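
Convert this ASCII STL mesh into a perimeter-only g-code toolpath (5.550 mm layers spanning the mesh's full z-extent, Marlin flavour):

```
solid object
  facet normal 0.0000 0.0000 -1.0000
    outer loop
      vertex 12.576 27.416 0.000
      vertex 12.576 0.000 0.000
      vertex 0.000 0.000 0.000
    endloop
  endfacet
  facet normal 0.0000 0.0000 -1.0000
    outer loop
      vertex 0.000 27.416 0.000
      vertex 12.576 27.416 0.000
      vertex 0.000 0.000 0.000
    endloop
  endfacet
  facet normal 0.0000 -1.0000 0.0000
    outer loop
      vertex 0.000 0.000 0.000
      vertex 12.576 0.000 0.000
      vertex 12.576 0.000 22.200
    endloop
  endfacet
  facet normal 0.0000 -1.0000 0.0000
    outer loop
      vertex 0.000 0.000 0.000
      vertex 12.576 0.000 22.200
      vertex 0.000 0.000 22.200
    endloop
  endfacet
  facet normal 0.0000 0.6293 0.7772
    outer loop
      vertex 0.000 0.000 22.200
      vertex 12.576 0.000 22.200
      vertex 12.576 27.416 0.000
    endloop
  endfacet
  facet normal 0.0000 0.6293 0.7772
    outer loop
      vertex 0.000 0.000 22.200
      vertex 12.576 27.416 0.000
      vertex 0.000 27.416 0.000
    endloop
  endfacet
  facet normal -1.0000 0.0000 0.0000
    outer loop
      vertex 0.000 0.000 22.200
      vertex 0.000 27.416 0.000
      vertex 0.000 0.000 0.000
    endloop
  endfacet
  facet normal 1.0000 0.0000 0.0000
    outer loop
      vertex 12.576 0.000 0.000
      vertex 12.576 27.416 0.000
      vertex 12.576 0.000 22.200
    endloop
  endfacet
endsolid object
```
; perimeter-only toolpath
G21 ; units = mm
G90 ; absolute positioning
G28 ; home
; layer 1
G0 Z5.550
G0 X0.000 Y0.000
G1 X12.576 Y0.000
G1 X12.576 Y20.562
G1 X0.000 Y20.562
G1 X0.000 Y0.000
; layer 2
G0 Z11.100
G0 X0.000 Y0.000
G1 X12.576 Y0.000
G1 X12.576 Y13.708
G1 X0.000 Y13.708
G1 X0.000 Y0.000
; layer 3
G0 Z16.650
G0 X0.000 Y0.000
G1 X12.576 Y0.000
G1 X12.576 Y6.854
G1 X0.000 Y6.854
G1 X0.000 Y0.000
M2 ; end

The solid is a wedge (ramp): 12.6 × 27.4 mm base, rising to 22.2 mm along the y=0 edge and sloping linearly to z=0 at y=27.4. Slicing at Δz = 5.550 mm — 4 equal slices spanning the solid's height, so layer i sits at z = i·h/4 — gives 3 non-empty perimeters. Each is a 4-segment closed polygon; G0 lifts to the layer z and rapids to the start vertex, then G1 traces the edges. The cross-section shrinks linearly with z (the slice at the apex is degenerate and omitted).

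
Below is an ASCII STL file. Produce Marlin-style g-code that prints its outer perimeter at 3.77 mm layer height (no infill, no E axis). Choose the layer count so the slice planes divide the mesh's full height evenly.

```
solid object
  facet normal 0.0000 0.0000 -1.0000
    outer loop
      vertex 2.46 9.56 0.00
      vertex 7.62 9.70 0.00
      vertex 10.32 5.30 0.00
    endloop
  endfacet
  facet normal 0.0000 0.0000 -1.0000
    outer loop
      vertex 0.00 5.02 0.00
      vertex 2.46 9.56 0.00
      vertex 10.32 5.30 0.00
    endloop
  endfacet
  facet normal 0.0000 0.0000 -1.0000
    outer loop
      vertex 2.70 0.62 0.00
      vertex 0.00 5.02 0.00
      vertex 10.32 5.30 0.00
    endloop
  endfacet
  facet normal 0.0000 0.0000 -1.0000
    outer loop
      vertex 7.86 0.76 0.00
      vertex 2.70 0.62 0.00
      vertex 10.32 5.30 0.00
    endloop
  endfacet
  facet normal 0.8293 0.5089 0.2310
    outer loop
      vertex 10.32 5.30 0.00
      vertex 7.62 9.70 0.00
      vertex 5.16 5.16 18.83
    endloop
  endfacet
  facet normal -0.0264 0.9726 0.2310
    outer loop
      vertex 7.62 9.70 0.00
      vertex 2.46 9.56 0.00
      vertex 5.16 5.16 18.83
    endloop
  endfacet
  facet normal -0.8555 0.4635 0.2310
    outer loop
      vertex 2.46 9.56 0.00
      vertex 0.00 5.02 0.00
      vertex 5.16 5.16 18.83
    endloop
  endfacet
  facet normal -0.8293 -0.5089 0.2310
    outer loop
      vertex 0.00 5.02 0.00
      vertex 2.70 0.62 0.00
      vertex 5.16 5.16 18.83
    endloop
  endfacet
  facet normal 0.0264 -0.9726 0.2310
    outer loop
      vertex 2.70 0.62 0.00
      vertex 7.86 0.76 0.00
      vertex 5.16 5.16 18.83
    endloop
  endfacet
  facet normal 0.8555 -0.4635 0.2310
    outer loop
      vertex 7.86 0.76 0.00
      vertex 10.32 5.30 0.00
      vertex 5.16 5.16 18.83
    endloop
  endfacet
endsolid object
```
; perimeter-only toolpath
G21 ; units = mm
G90 ; absolute positioning
G28 ; home
; layer 1
G0 Z3.77
G0 X9.29 Y5.27
G1 X7.13 Y8.79
G1 X3.00 Y8.68
G1 X1.03 Y5.05
G1 X3.19 Y1.53
G1 X7.32 Y1.64
G1 X9.29 Y5.27
; layer 2
G0 Z7.53
G0 X8.26 Y5.24
G1 X6.64 Y7.88
G1 X3.54 Y7.80
G1 X2.06 Y5.08
G1 X3.68 Y2.44
G1 X6.78 Y2.52
G1 X8.26 Y5.24
; layer 3
G0 Z11.30
G0 X7.22 Y5.22
G1 X6.14 Y6.98
G1 X4.08 Y6.92
G1 X3.10 Y5.10
G1 X4.18 Y3.34
G1 X6.24 Y3.40
G1 X7.22 Y5.22
; layer 4
G0 Z15.06
G0 X6.19 Y5.19
G1 X5.65 Y6.07
G1 X4.62 Y6.04
G1 X4.13 Y5.13
G1 X4.67 Y4.25
G1 X5.70 Y4.28
G1 X6.19 Y5.19
M2 ; end

The solid is a regular 6-sided pyramid, base circumscribed radius ≈ 5.16 mm, apex at z ≈ 18.8 mm. Slicing at Δz = 3.77 mm — 5 equal slices spanning the solid's height, so layer i sits at z = i·h/5 — gives 4 non-empty perimeters. Each is a 6-segment closed polygon; G0 lifts to the layer z and rapids to the start vertex, then G1 traces the edges. The cross-section shrinks linearly with z (the slice at the apex is degenerate and omitted).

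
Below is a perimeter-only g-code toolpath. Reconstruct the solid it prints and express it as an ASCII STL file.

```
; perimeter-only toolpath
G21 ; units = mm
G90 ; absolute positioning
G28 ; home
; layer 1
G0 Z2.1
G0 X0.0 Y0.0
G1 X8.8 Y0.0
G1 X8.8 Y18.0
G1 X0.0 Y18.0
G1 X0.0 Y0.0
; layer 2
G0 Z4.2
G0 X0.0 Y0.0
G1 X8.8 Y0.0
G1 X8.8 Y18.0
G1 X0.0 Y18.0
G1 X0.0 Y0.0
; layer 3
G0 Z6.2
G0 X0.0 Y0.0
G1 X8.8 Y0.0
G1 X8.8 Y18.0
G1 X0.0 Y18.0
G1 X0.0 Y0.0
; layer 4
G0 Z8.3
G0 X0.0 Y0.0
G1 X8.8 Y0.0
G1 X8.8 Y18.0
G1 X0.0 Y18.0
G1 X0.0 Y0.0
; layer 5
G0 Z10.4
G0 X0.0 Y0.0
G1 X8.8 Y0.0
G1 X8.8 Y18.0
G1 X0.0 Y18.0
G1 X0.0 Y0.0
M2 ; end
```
solid part
  facet normal 0.0000 0.0000 -1.0000
    outer loop
      vertex 8.8 18.0 0.0
      vertex 8.8 0.0 0.0
      vertex 0.0 0.0 0.0
    endloop
  endfacet
  facet normal 0.0000 0.0000 -1.0000
    outer loop
      vertex 0.0 18.0 0.0
      vertex 8.8 18.0 0.0
      vertex 0.0 0.0 0.0
    endloop
  endfacet
  facet normal 0.0000 0.0000 1.0000
    outer loop
      vertex 0.0 0.0 10.4
      vertex 8.8 0.0 10.4
      vertex 8.8 18.0 10.4
    endloop
  endfacet
  facet normal 0.0000 0.0000 1.0000
    outer loop
      vertex 0.0 0.0 10.4
      vertex 8.8 18.0 10.4
      vertex 0.0 18.0 10.4
    endloop
  endfacet
  facet normal 0.0000 -1.0000 0.0000
    outer loop
      vertex 0.0 0.0 0.0
      vertex 8.8 0.0 0.0
      vertex 8.8 0.0 10.4
    endloop
  endfacet
  facet normal 0.0000 -1.0000 0.0000
    outer loop
      vertex 0.0 0.0 0.0
      vertex 8.8 0.0 10.4
      vertex 0.0 0.0 10.4
    endloop
  endfacet
  facet normal 0.0000 1.0000 0.0000
    outer loop
      vertex 8.8 18.0 10.4
      vertex 8.8 18.0 0.0
      vertex 0.0 18.0 0.0
    endloop
  endfacet
  facet normal 0.0000 1.0000 0.0000
    outer loop
      vertex 0.0 18.0 10.4
      vertex 8.8 18.0 10.4
      vertex 0.0 18.0 0.0
    endloop
  endfacet
  facet normal -1.0000 0.0000 0.0000
    outer loop
      vertex 0.0 18.0 10.4
      vertex 0.0 18.0 0.0
      vertex 0.0 0.0 0.0
    endloop
  endfacet
  facet normal -1.0000 0.0000 0.0000
    outer loop
      vertex 0.0 0.0 10.4
      vertex 0.0 18.0 10.4
      vertex 0.0 0.0 0.0
    endloop
  endfacet
  facet normal 1.0000 0.0000 0.0000
    outer loop
      vertex 8.8 0.0 0.0
      vertex 8.8 18.0 0.0
      vertex 8.8 18.0 10.4
    endloop
  endfacet
  facet normal 1.0000 0.0000 0.0000
    outer loop
      vertex 8.8 0.0 0.0
      vertex 8.8 18.0 10.4
      vertex 8.8 0.0 10.4
    endloop
  endfacet
endsolid part

The G0 Z moves step by Δz≈2.1 mm. Every layer's G1 loop is the same polygon, so the solid is a straight extrusion of it from z=0 to z≈10.4. Closing with flat bottom and top caps and triangulating gives 12 facets — a rectangular box, roughly 8.8 × 18 mm footprint and 10.4 mm tall.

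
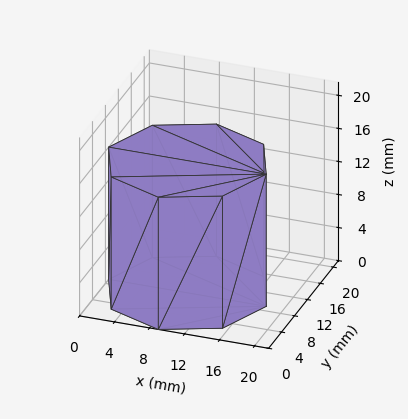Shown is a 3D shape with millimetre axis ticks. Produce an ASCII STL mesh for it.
Reading the render: the shape is a regular 8-sided prism (a cylinder approximated with 8 flat sides), circumscribed radius ≈ 9 mm, height ≈ 16 mm (dimensions read to the nearest mm from the axis ticks). For the STL, each face is triangulated and given an outward normal.

solid part
  facet normal 0.0000 0.0000 -1.0000
    outer loop
      vertex 9.00 18.00 0.00
      vertex 15.36 15.36 0.00
      vertex 18.00 9.00 0.00
    endloop
  endfacet
  facet normal 0.0000 0.0000 -1.0000
    outer loop
      vertex 2.64 15.36 0.00
      vertex 9.00 18.00 0.00
      vertex 18.00 9.00 0.00
    endloop
  endfacet
  facet normal 0.0000 0.0000 -1.0000
    outer loop
      vertex 0.00 9.00 0.00
      vertex 2.64 15.36 0.00
      vertex 18.00 9.00 0.00
    endloop
  endfacet
  facet normal 0.0000 0.0000 -1.0000
    outer loop
      vertex 2.64 2.64 0.00
      vertex 0.00 9.00 0.00
      vertex 18.00 9.00 0.00
    endloop
  endfacet
  facet normal 0.0000 0.0000 -1.0000
    outer loop
      vertex 9.00 0.00 0.00
      vertex 2.64 2.64 0.00
      vertex 18.00 9.00 0.00
    endloop
  endfacet
  facet normal 0.0000 0.0000 -1.0000
    outer loop
      vertex 15.36 2.64 0.00
      vertex 9.00 0.00 0.00
      vertex 18.00 9.00 0.00
    endloop
  endfacet
  facet normal 0.0000 0.0000 1.0000
    outer loop
      vertex 18.00 9.00 16.00
      vertex 15.36 15.36 16.00
      vertex 9.00 18.00 16.00
    endloop
  endfacet
  facet normal 0.0000 0.0000 1.0000
    outer loop
      vertex 18.00 9.00 16.00
      vertex 9.00 18.00 16.00
      vertex 2.64 15.36 16.00
    endloop
  endfacet
  facet normal 0.0000 0.0000 1.0000
    outer loop
      vertex 18.00 9.00 16.00
      vertex 2.64 15.36 16.00
      vertex 0.00 9.00 16.00
    endloop
  endfacet
  facet normal 0.0000 0.0000 1.0000
    outer loop
      vertex 18.00 9.00 16.00
      vertex 0.00 9.00 16.00
      vertex 2.64 2.64 16.00
    endloop
  endfacet
  facet normal 0.0000 0.0000 1.0000
    outer loop
      vertex 18.00 9.00 16.00
      vertex 2.64 2.64 16.00
      vertex 9.00 0.00 16.00
    endloop
  endfacet
  facet normal 0.0000 0.0000 1.0000
    outer loop
      vertex 18.00 9.00 16.00
      vertex 9.00 0.00 16.00
      vertex 15.36 2.64 16.00
    endloop
  endfacet
  facet normal 0.9236 0.3834 0.0000
    outer loop
      vertex 18.00 9.00 0.00
      vertex 15.36 15.36 0.00
      vertex 15.36 15.36 16.00
    endloop
  endfacet
  facet normal 0.9236 0.3834 0.0000
    outer loop
      vertex 18.00 9.00 0.00
      vertex 15.36 15.36 16.00
      vertex 18.00 9.00 16.00
    endloop
  endfacet
  facet normal 0.3834 0.9236 0.0000
    outer loop
      vertex 15.36 15.36 0.00
      vertex 9.00 18.00 0.00
      vertex 9.00 18.00 16.00
    endloop
  endfacet
  facet normal 0.3834 0.9236 0.0000
    outer loop
      vertex 15.36 15.36 0.00
      vertex 9.00 18.00 16.00
      vertex 15.36 15.36 16.00
    endloop
  endfacet
  facet normal -0.3834 0.9236 0.0000
    outer loop
      vertex 9.00 18.00 0.00
      vertex 2.64 15.36 0.00
      vertex 2.64 15.36 16.00
    endloop
  endfacet
  facet normal -0.3834 0.9236 0.0000
    outer loop
      vertex 9.00 18.00 0.00
      vertex 2.64 15.36 16.00
      vertex 9.00 18.00 16.00
    endloop
  endfacet
  facet normal -0.9236 0.3834 0.0000
    outer loop
      vertex 2.64 15.36 0.00
      vertex 0.00 9.00 0.00
      vertex 0.00 9.00 16.00
    endloop
  endfacet
  facet normal -0.9236 0.3834 0.0000
    outer loop
      vertex 2.64 15.36 0.00
      vertex 0.00 9.00 16.00
      vertex 2.64 15.36 16.00
    endloop
  endfacet
  facet normal -0.9236 -0.3834 0.0000
    outer loop
      vertex 0.00 9.00 0.00
      vertex 2.64 2.64 0.00
      vertex 2.64 2.64 16.00
    endloop
  endfacet
  facet normal -0.9236 -0.3834 0.0000
    outer loop
      vertex 0.00 9.00 0.00
      vertex 2.64 2.64 16.00
      vertex 0.00 9.00 16.00
    endloop
  endfacet
  facet normal -0.3834 -0.9236 0.0000
    outer loop
      vertex 2.64 2.64 0.00
      vertex 9.00 0.00 0.00
      vertex 9.00 0.00 16.00
    endloop
  endfacet
  facet normal -0.3834 -0.9236 0.0000
    outer loop
      vertex 2.64 2.64 0.00
      vertex 9.00 0.00 16.00
      vertex 2.64 2.64 16.00
    endloop
  endfacet
  facet normal 0.3834 -0.9236 0.0000
    outer loop
      vertex 9.00 0.00 0.00
      vertex 15.36 2.64 0.00
      vertex 15.36 2.64 16.00
    endloop
  endfacet
  facet normal 0.3834 -0.9236 0.0000
    outer loop
      vertex 9.00 0.00 0.00
      vertex 15.36 2.64 16.00
      vertex 9.00 0.00 16.00
    endloop
  endfacet
  facet normal 0.9236 -0.3834 0.0000
    outer loop
      vertex 15.36 2.64 0.00
      vertex 18.00 9.00 0.00
      vertex 18.00 9.00 16.00
    endloop
  endfacet
  facet normal 0.9236 -0.3834 0.0000
    outer loop
      vertex 15.36 2.64 0.00
      vertex 18.00 9.00 16.00
      vertex 15.36 2.64 16.00
    endloop
  endfacet
endsolid part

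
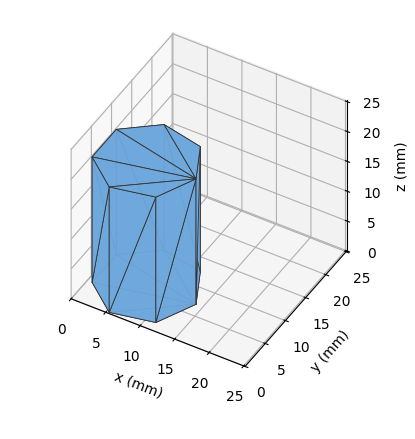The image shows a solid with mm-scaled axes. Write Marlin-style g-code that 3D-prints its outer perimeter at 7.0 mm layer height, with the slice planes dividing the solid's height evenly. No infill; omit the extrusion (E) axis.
Reading the render: the shape is a regular 7-sided prism (a cylinder approximated with 7 flat sides), circumscribed radius ≈ 7 mm, height ≈ 21 mm (dimensions read to the nearest mm from the axis ticks). For the g-code, the solid's height is divided into equal slices at the stated Δz and each level perimeter traced with G1 moves after a G0 lift.

; perimeter-only toolpath
G21 ; units = mm
G90 ; absolute positioning
G28 ; home
; layer 1
G0 Z7.0
G0 X14.0 Y7.0
G1 X11.4 Y12.5
G1 X5.4 Y13.8
G1 X0.7 Y10.0
G1 X0.7 Y4.0
G1 X5.4 Y0.2
G1 X11.4 Y1.5
G1 X14.0 Y7.0
; layer 2
G0 Z14.0
G0 X14.0 Y7.0
G1 X11.4 Y12.5
G1 X5.4 Y13.8
G1 X0.7 Y10.0
G1 X0.7 Y4.0
G1 X5.4 Y0.2
G1 X11.4 Y1.5
G1 X14.0 Y7.0
; layer 3
G0 Z21.0
G0 X14.0 Y7.0
G1 X11.4 Y12.5
G1 X5.4 Y13.8
G1 X0.7 Y10.0
G1 X0.7 Y4.0
G1 X5.4 Y0.2
G1 X11.4 Y1.5
G1 X14.0 Y7.0
M2 ; end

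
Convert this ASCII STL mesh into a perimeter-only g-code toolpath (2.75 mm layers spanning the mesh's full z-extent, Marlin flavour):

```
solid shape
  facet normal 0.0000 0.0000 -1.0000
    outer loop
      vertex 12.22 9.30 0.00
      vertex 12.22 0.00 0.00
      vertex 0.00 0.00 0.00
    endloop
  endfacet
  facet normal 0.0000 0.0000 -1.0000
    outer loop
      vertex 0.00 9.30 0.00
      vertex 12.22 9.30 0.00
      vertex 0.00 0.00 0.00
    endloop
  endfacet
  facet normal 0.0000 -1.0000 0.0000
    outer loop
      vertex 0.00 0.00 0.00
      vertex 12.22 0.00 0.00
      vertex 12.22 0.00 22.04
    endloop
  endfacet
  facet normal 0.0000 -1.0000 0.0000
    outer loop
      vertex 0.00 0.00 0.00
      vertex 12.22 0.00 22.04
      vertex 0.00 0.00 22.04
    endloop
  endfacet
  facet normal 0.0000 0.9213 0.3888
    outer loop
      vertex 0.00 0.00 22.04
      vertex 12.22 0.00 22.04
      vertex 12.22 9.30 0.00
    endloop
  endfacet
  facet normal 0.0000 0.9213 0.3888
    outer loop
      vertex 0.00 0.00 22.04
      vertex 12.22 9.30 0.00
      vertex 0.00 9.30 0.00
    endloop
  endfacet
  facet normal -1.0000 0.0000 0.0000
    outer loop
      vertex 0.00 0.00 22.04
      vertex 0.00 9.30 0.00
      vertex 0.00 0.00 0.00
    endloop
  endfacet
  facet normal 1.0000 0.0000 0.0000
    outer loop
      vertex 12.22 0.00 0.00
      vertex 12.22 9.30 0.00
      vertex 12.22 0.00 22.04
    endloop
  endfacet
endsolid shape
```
; perimeter-only toolpath
G21 ; units = mm
G90 ; absolute positioning
G28 ; home
; layer 1
G0 Z2.75
G0 X0.00 Y0.00
G1 X12.22 Y0.00
G1 X12.22 Y8.14
G1 X0.00 Y8.14
G1 X0.00 Y0.00
; layer 2
G0 Z5.51
G0 X0.00 Y0.00
G1 X12.22 Y0.00
G1 X12.22 Y6.98
G1 X0.00 Y6.98
G1 X0.00 Y0.00
; layer 3
G0 Z8.27
G0 X0.00 Y0.00
G1 X12.22 Y0.00
G1 X12.22 Y5.81
G1 X0.00 Y5.81
G1 X0.00 Y0.00
; layer 4
G0 Z11.02
G0 X0.00 Y0.00
G1 X12.22 Y0.00
G1 X12.22 Y4.65
G1 X0.00 Y4.65
G1 X0.00 Y0.00
; layer 5
G0 Z13.77
G0 X0.00 Y0.00
G1 X12.22 Y0.00
G1 X12.22 Y3.49
G1 X0.00 Y3.49
G1 X0.00 Y0.00
; layer 6
G0 Z16.53
G0 X0.00 Y0.00
G1 X12.22 Y0.00
G1 X12.22 Y2.32
G1 X0.00 Y2.32
G1 X0.00 Y0.00
; layer 7
G0 Z19.29
G0 X0.00 Y0.00
G1 X12.22 Y0.00
G1 X12.22 Y1.16
G1 X0.00 Y1.16
G1 X0.00 Y0.00
M2 ; end

The solid is a wedge (ramp): 12.2 × 9.3 mm base, rising to 22 mm along the y=0 edge and sloping linearly to z=0 at y=9.3. Slicing at Δz = 2.75 mm — 8 equal slices spanning the solid's height, so layer i sits at z = i·h/8 — gives 7 non-empty perimeters. Each is a 4-segment closed polygon; G0 lifts to the layer z and rapids to the start vertex, then G1 traces the edges. The cross-section shrinks linearly with z (the slice at the apex is degenerate and omitted).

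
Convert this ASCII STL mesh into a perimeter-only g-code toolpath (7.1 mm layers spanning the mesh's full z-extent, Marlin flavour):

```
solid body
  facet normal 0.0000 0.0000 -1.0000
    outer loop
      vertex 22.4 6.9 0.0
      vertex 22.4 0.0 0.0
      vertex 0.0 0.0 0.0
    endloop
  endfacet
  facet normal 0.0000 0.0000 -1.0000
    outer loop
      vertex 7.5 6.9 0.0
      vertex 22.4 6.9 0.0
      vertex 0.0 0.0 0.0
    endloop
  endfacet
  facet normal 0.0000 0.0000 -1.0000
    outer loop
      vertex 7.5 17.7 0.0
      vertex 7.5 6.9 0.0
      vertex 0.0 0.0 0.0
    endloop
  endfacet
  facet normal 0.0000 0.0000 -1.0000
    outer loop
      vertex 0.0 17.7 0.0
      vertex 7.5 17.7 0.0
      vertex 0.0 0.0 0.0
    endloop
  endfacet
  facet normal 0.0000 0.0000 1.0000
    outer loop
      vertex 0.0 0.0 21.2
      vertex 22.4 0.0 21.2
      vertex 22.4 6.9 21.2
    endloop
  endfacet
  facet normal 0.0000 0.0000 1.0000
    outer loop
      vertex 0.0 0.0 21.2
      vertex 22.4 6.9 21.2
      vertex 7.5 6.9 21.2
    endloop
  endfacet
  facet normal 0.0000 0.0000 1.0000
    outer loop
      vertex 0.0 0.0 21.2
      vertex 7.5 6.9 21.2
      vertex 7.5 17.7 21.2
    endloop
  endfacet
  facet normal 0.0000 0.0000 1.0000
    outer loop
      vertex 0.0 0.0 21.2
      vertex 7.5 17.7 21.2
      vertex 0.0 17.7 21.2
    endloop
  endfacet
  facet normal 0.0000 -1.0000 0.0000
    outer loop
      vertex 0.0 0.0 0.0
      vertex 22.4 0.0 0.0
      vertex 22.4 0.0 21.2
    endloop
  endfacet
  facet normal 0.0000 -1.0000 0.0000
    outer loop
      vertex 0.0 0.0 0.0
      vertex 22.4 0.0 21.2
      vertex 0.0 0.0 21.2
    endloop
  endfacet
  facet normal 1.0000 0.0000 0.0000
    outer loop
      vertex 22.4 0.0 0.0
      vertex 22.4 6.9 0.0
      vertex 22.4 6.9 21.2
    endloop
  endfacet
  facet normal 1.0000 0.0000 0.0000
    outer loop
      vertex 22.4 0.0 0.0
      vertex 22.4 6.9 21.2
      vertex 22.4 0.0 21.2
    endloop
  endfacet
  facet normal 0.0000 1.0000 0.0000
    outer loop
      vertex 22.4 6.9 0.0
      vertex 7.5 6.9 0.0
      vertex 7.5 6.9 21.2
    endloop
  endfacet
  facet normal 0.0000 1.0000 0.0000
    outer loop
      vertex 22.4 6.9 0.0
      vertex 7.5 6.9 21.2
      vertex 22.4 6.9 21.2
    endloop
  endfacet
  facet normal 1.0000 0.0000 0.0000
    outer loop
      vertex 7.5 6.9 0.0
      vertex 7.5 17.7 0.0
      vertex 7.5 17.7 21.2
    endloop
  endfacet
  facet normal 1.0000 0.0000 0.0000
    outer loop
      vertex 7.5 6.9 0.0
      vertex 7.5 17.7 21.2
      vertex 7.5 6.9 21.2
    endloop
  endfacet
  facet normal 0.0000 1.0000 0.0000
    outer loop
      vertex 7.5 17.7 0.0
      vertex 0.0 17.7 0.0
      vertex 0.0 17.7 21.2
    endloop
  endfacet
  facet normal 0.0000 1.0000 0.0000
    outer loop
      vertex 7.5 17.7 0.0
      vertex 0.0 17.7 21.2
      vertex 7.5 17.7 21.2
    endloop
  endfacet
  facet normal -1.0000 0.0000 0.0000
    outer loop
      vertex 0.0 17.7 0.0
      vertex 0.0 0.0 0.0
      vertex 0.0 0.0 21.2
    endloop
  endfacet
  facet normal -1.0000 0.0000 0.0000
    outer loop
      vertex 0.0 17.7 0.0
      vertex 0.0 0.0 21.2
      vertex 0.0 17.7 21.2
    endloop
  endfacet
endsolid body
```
; perimeter-only toolpath
G21 ; units = mm
G90 ; absolute positioning
G28 ; home
; layer 1
G0 Z7.1
G0 X0.0 Y0.0
G1 X22.4 Y0.0
G1 X22.4 Y6.9
G1 X7.5 Y6.9
G1 X7.5 Y17.7
G1 X0.0 Y17.7
G1 X0.0 Y0.0
; layer 2
G0 Z14.1
G0 X0.0 Y0.0
G1 X22.4 Y0.0
G1 X22.4 Y6.9
G1 X7.5 Y6.9
G1 X7.5 Y17.7
G1 X0.0 Y17.7
G1 X0.0 Y0.0
; layer 3
G0 Z21.2
G0 X0.0 Y0.0
G1 X22.4 Y0.0
G1 X22.4 Y6.9
G1 X7.5 Y6.9
G1 X7.5 Y17.7
G1 X0.0 Y17.7
G1 X0.0 Y0.0
M2 ; end

The solid is an L-shaped prism: outer 22.4 × 17.7 mm, arm thicknesses ≈ 6.9 mm (horizontal) and 7.5 mm (vertical), extruded 21.2 mm in z. Slicing at Δz = 7.1 mm — 3 equal slices spanning the solid's height, so layer i sits at z = i·h/3 — gives 3 non-empty perimeters. Each is a 6-segment closed polygon; G0 lifts to the layer z and rapids to the start vertex, then G1 traces the edges.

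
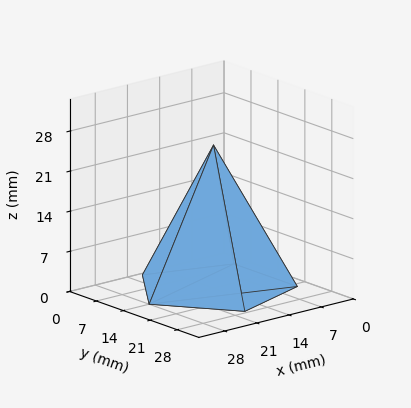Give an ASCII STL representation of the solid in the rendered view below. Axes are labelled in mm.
Reading the render: the shape is a regular 5-sided pyramid, base circumscribed radius ≈ 14 mm, apex at z ≈ 25 mm (dimensions read to the nearest mm from the axis ticks). For the STL, each face is triangulated and given an outward normal.

solid part
  facet normal 0.0000 0.0000 -1.0000
    outer loop
      vertex 2.67 22.23 0.00
      vertex 18.33 27.31 0.00
      vertex 28.00 14.00 0.00
    endloop
  endfacet
  facet normal 0.0000 0.0000 -1.0000
    outer loop
      vertex 2.67 5.77 0.00
      vertex 2.67 22.23 0.00
      vertex 28.00 14.00 0.00
    endloop
  endfacet
  facet normal 0.0000 0.0000 -1.0000
    outer loop
      vertex 18.33 0.69 0.00
      vertex 2.67 5.77 0.00
      vertex 28.00 14.00 0.00
    endloop
  endfacet
  facet normal 0.7369 0.5354 0.4127
    outer loop
      vertex 28.00 14.00 0.00
      vertex 18.33 27.31 0.00
      vertex 14.00 14.00 25.00
    endloop
  endfacet
  facet normal -0.2811 0.8665 0.4126
    outer loop
      vertex 18.33 27.31 0.00
      vertex 2.67 22.23 0.00
      vertex 14.00 14.00 25.00
    endloop
  endfacet
  facet normal -0.9108 0.0000 0.4128
    outer loop
      vertex 2.67 22.23 0.00
      vertex 2.67 5.77 0.00
      vertex 14.00 14.00 25.00
    endloop
  endfacet
  facet normal -0.2811 -0.8665 0.4126
    outer loop
      vertex 2.67 5.77 0.00
      vertex 18.33 0.69 0.00
      vertex 14.00 14.00 25.00
    endloop
  endfacet
  facet normal 0.7369 -0.5354 0.4127
    outer loop
      vertex 18.33 0.69 0.00
      vertex 28.00 14.00 0.00
      vertex 14.00 14.00 25.00
    endloop
  endfacet
endsolid part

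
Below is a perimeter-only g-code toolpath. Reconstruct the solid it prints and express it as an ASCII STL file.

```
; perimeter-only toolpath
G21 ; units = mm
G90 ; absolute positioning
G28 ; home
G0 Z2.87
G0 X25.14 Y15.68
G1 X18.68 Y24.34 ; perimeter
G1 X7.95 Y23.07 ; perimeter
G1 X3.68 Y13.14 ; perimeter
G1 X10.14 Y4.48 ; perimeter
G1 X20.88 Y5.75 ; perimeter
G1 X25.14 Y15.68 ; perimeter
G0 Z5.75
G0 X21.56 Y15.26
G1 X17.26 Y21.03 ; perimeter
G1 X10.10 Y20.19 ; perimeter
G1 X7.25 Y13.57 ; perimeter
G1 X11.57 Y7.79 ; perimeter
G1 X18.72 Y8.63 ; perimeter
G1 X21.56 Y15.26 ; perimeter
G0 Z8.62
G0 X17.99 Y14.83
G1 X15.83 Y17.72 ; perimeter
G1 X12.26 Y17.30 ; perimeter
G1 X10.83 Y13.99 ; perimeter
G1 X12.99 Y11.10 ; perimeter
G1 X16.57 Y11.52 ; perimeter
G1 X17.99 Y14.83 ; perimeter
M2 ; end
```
solid part
  facet normal 0.0000 0.0000 -1.0000
    outer loop
      vertex 5.79 25.96 0.00
      vertex 20.10 27.65 0.00
      vertex 28.72 16.10 0.00
    endloop
  endfacet
  facet normal 0.0000 0.0000 -1.0000
    outer loop
      vertex 0.10 12.72 0.00
      vertex 5.79 25.96 0.00
      vertex 28.72 16.10 0.00
    endloop
  endfacet
  facet normal 0.0000 0.0000 -1.0000
    outer loop
      vertex 8.72 1.17 0.00
      vertex 0.10 12.72 0.00
      vertex 28.72 16.10 0.00
    endloop
  endfacet
  facet normal 0.0000 0.0000 -1.0000
    outer loop
      vertex 23.03 2.86 0.00
      vertex 8.72 1.17 0.00
      vertex 28.72 16.10 0.00
    endloop
  endfacet
  facet normal 0.5428 0.4051 0.7357
    outer loop
      vertex 28.72 16.10 0.00
      vertex 20.10 27.65 0.00
      vertex 14.41 14.41 11.49
    endloop
  endfacet
  facet normal -0.0794 0.6726 0.7357
    outer loop
      vertex 20.10 27.65 0.00
      vertex 5.79 25.96 0.00
      vertex 14.41 14.41 11.49
    endloop
  endfacet
  facet normal -0.6223 0.2674 0.7357
    outer loop
      vertex 5.79 25.96 0.00
      vertex 0.10 12.72 0.00
      vertex 14.41 14.41 11.49
    endloop
  endfacet
  facet normal -0.5428 -0.4051 0.7357
    outer loop
      vertex 0.10 12.72 0.00
      vertex 8.72 1.17 0.00
      vertex 14.41 14.41 11.49
    endloop
  endfacet
  facet normal 0.0794 -0.6726 0.7357
    outer loop
      vertex 8.72 1.17 0.00
      vertex 23.03 2.86 0.00
      vertex 14.41 14.41 11.49
    endloop
  endfacet
  facet normal 0.6223 -0.2674 0.7357
    outer loop
      vertex 23.03 2.86 0.00
      vertex 28.72 16.10 0.00
      vertex 14.41 14.41 11.49
    endloop
  endfacet
endsolid part

The G0 Z moves step by Δz≈2.87 mm. The G1 loops shrink linearly with z, so the solid tapers from its base footprint up to z≈11.5. Closing with a flat bottom cap and the tapered top and triangulating gives 10 facets — a regular 6-sided pyramid, base circumscribed radius ≈ 14.4 mm, apex at z ≈ 11.5 mm.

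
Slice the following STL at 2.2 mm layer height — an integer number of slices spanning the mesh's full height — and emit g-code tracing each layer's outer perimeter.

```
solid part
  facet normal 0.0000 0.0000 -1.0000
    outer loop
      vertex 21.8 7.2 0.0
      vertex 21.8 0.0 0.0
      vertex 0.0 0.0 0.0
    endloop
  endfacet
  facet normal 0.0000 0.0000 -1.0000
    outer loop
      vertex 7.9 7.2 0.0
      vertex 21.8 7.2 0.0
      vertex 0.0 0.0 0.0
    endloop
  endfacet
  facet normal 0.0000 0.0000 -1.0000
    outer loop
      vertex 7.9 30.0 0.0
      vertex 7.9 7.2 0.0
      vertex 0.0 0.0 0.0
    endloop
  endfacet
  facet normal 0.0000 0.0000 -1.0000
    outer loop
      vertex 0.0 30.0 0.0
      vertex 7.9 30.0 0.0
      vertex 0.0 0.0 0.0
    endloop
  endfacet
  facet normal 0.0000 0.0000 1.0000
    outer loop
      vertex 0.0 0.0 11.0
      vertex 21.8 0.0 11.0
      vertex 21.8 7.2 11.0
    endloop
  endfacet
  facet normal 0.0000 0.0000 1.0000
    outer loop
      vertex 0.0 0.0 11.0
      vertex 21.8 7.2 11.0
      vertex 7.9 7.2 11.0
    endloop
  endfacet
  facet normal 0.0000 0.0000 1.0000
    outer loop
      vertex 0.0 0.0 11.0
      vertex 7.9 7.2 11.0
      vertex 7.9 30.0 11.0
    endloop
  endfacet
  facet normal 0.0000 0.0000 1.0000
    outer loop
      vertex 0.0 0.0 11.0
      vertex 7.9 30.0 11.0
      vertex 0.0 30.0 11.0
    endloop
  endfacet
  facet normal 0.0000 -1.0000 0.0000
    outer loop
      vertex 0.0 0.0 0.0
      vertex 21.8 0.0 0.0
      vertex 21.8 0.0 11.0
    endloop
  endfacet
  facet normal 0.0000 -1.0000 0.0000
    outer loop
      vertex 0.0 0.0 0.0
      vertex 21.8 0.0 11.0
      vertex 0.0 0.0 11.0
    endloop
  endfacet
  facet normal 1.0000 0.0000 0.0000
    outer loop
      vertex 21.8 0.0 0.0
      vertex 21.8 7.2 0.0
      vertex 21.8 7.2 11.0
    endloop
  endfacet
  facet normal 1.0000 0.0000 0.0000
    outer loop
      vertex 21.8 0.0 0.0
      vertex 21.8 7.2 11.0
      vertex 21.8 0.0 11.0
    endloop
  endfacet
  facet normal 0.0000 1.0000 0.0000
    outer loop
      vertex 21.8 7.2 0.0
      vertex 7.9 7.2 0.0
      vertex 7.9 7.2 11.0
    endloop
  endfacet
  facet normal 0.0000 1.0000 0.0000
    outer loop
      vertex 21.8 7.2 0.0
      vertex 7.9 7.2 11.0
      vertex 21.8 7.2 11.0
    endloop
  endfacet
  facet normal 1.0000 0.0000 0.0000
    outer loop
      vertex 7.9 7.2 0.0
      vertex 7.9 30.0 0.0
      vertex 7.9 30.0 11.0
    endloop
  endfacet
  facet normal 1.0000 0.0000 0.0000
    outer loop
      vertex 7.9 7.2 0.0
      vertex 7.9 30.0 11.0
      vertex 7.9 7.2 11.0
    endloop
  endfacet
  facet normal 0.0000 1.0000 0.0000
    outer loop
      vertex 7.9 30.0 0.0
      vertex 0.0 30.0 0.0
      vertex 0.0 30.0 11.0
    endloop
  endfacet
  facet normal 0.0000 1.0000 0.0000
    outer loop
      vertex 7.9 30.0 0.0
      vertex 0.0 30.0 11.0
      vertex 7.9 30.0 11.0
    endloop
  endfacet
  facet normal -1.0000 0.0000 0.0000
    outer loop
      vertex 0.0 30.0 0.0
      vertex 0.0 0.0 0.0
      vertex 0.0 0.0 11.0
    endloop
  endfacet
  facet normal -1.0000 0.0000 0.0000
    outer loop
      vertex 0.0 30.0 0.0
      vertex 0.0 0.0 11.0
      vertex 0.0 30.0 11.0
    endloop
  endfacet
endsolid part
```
; perimeter-only toolpath
G21 ; units = mm
G90 ; absolute positioning
G28 ; home
; layer 1
G0 Z2.2
G0 X0.0 Y0.0
G1 X21.8 Y0.0
G1 X21.8 Y7.2
G1 X7.9 Y7.2
G1 X7.9 Y30.0
G1 X0.0 Y30.0
G1 X0.0 Y0.0
; layer 2
G0 Z4.4
G0 X0.0 Y0.0
G1 X21.8 Y0.0
G1 X21.8 Y7.2
G1 X7.9 Y7.2
G1 X7.9 Y30.0
G1 X0.0 Y30.0
G1 X0.0 Y0.0
; layer 3
G0 Z6.6
G0 X0.0 Y0.0
G1 X21.8 Y0.0
G1 X21.8 Y7.2
G1 X7.9 Y7.2
G1 X7.9 Y30.0
G1 X0.0 Y30.0
G1 X0.0 Y0.0
; layer 4
G0 Z8.8
G0 X0.0 Y0.0
G1 X21.8 Y0.0
G1 X21.8 Y7.2
G1 X7.9 Y7.2
G1 X7.9 Y30.0
G1 X0.0 Y30.0
G1 X0.0 Y0.0
; layer 5
G0 Z11.0
G0 X0.0 Y0.0
G1 X21.8 Y0.0
G1 X21.8 Y7.2
G1 X7.9 Y7.2
G1 X7.9 Y30.0
G1 X0.0 Y30.0
G1 X0.0 Y0.0
M2 ; end

The solid is an L-shaped prism: outer 21.8 × 30 mm, arm thicknesses ≈ 7.2 mm (horizontal) and 7.9 mm (vertical), extruded 11 mm in z. Slicing at Δz = 2.2 mm — 5 equal slices spanning the solid's height, so layer i sits at z = i·h/5 — gives 5 non-empty perimeters. Each is a 6-segment closed polygon; G0 lifts to the layer z and rapids to the start vertex, then G1 traces the edges.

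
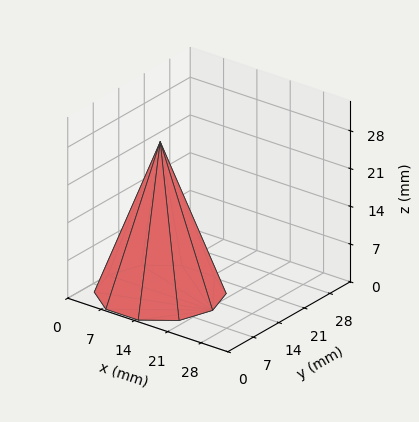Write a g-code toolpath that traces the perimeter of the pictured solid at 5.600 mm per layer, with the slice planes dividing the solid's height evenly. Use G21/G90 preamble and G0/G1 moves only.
Reading the render: the shape is a regular 10-sided pyramid, base circumscribed radius ≈ 11 mm, apex at z ≈ 28 mm (dimensions read to the nearest mm from the axis ticks). For the g-code, the solid's height is divided into equal slices at the stated Δz and each level perimeter traced with G1 moves after a G0 lift.

; perimeter-only toolpath
G21 ; units = mm
G90 ; absolute positioning
G28 ; home
; layer 1
G0 Z5.600
G0 X19.800 Y11.000
G1 X18.119 Y16.173
G1 X13.719 Y19.370
G1 X8.281 Y19.370
G1 X3.881 Y16.173
G1 X2.200 Y11.000
G1 X3.881 Y5.827
G1 X8.281 Y2.630
G1 X13.719 Y2.630
G1 X18.119 Y5.827
G1 X19.800 Y11.000
; layer 2
G0 Z11.200
G0 X17.600 Y11.000
G1 X16.339 Y14.880
G1 X13.039 Y17.277
G1 X8.961 Y17.277
G1 X5.661 Y14.880
G1 X4.400 Y11.000
G1 X5.661 Y7.120
G1 X8.961 Y4.723
G1 X13.039 Y4.723
G1 X16.339 Y7.120
G1 X17.600 Y11.000
; layer 3
G0 Z16.800
G0 X15.400 Y11.000
G1 X14.560 Y13.586
G1 X12.360 Y15.185
G1 X9.640 Y15.185
G1 X7.440 Y13.586
G1 X6.600 Y11.000
G1 X7.440 Y8.414
G1 X9.640 Y6.815
G1 X12.360 Y6.815
G1 X14.560 Y8.414
G1 X15.400 Y11.000
; layer 4
G0 Z22.400
G0 X13.200 Y11.000
G1 X12.780 Y12.293
G1 X11.680 Y13.092
G1 X10.320 Y13.092
G1 X9.220 Y12.293
G1 X8.800 Y11.000
G1 X9.220 Y9.707
G1 X10.320 Y8.908
G1 X11.680 Y8.908
G1 X12.780 Y9.707
G1 X13.200 Y11.000
M2 ; end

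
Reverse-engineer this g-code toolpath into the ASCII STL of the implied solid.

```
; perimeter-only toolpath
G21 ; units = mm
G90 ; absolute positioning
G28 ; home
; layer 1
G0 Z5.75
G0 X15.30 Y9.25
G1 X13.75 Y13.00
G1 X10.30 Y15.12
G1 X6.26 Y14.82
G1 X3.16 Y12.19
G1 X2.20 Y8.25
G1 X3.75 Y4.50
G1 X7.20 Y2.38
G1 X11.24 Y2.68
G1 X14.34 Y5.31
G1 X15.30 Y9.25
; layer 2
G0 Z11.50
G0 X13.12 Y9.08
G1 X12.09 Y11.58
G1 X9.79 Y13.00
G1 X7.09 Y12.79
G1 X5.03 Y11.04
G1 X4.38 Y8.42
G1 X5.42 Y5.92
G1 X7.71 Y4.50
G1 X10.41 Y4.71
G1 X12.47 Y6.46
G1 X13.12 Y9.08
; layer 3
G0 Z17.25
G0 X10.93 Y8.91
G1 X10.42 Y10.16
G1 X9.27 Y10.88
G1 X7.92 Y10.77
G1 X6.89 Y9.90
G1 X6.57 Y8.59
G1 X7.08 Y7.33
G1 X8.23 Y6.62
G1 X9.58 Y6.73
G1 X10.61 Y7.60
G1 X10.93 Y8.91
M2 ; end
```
solid part
  facet normal 0.0000 0.0000 -1.0000
    outer loop
      vertex 10.82 17.25 0.00
      vertex 15.42 14.41 0.00
      vertex 17.48 9.41 0.00
    endloop
  endfacet
  facet normal 0.0000 0.0000 -1.0000
    outer loop
      vertex 5.43 16.84 0.00
      vertex 10.82 17.25 0.00
      vertex 17.48 9.41 0.00
    endloop
  endfacet
  facet normal 0.0000 0.0000 -1.0000
    outer loop
      vertex 1.30 13.34 0.00
      vertex 5.43 16.84 0.00
      vertex 17.48 9.41 0.00
    endloop
  endfacet
  facet normal 0.0000 0.0000 -1.0000
    outer loop
      vertex 0.02 8.09 0.00
      vertex 1.30 13.34 0.00
      vertex 17.48 9.41 0.00
    endloop
  endfacet
  facet normal 0.0000 0.0000 -1.0000
    outer loop
      vertex 2.08 3.09 0.00
      vertex 0.02 8.09 0.00
      vertex 17.48 9.41 0.00
    endloop
  endfacet
  facet normal 0.0000 0.0000 -1.0000
    outer loop
      vertex 6.68 0.25 0.00
      vertex 2.08 3.09 0.00
      vertex 17.48 9.41 0.00
    endloop
  endfacet
  facet normal 0.0000 0.0000 -1.0000
    outer loop
      vertex 12.07 0.66 0.00
      vertex 6.68 0.25 0.00
      vertex 17.48 9.41 0.00
    endloop
  endfacet
  facet normal 0.0000 0.0000 -1.0000
    outer loop
      vertex 16.20 4.16 0.00
      vertex 12.07 0.66 0.00
      vertex 17.48 9.41 0.00
    endloop
  endfacet
  facet normal 0.8694 0.3582 0.3403
    outer loop
      vertex 17.48 9.41 0.00
      vertex 15.42 14.41 0.00
      vertex 8.75 8.75 23.00
    endloop
  endfacet
  facet normal 0.4940 0.8002 0.3402
    outer loop
      vertex 15.42 14.41 0.00
      vertex 10.82 17.25 0.00
      vertex 8.75 8.75 23.00
    endloop
  endfacet
  facet normal -0.0713 0.9377 0.3401
    outer loop
      vertex 10.82 17.25 0.00
      vertex 5.43 16.84 0.00
      vertex 8.75 8.75 23.00
    endloop
  endfacet
  facet normal -0.6080 0.7174 0.3401
    outer loop
      vertex 5.43 16.84 0.00
      vertex 1.30 13.34 0.00
      vertex 8.75 8.75 23.00
    endloop
  endfacet
  facet normal -0.9135 0.2227 0.3404
    outer loop
      vertex 1.30 13.34 0.00
      vertex 0.02 8.09 0.00
      vertex 8.75 8.75 23.00
    endloop
  endfacet
  facet normal -0.8694 -0.3582 0.3403
    outer loop
      vertex 0.02 8.09 0.00
      vertex 2.08 3.09 0.00
      vertex 8.75 8.75 23.00
    endloop
  endfacet
  facet normal -0.4940 -0.8002 0.3402
    outer loop
      vertex 2.08 3.09 0.00
      vertex 6.68 0.25 0.00
      vertex 8.75 8.75 23.00
    endloop
  endfacet
  facet normal 0.0713 -0.9377 0.3401
    outer loop
      vertex 6.68 0.25 0.00
      vertex 12.07 0.66 0.00
      vertex 8.75 8.75 23.00
    endloop
  endfacet
  facet normal 0.6080 -0.7174 0.3401
    outer loop
      vertex 12.07 0.66 0.00
      vertex 16.20 4.16 0.00
      vertex 8.75 8.75 23.00
    endloop
  endfacet
  facet normal 0.9135 -0.2227 0.3404
    outer loop
      vertex 16.20 4.16 0.00
      vertex 17.48 9.41 0.00
      vertex 8.75 8.75 23.00
    endloop
  endfacet
endsolid part

The G0 Z moves step by Δz≈5.75 mm. The G1 loops shrink linearly with z, so the solid tapers from its base footprint up to z≈23. Closing with a flat bottom cap and the tapered top and triangulating gives 18 facets — a regular 10-sided pyramid, base circumscribed radius ≈ 8.75 mm, apex at z ≈ 23 mm.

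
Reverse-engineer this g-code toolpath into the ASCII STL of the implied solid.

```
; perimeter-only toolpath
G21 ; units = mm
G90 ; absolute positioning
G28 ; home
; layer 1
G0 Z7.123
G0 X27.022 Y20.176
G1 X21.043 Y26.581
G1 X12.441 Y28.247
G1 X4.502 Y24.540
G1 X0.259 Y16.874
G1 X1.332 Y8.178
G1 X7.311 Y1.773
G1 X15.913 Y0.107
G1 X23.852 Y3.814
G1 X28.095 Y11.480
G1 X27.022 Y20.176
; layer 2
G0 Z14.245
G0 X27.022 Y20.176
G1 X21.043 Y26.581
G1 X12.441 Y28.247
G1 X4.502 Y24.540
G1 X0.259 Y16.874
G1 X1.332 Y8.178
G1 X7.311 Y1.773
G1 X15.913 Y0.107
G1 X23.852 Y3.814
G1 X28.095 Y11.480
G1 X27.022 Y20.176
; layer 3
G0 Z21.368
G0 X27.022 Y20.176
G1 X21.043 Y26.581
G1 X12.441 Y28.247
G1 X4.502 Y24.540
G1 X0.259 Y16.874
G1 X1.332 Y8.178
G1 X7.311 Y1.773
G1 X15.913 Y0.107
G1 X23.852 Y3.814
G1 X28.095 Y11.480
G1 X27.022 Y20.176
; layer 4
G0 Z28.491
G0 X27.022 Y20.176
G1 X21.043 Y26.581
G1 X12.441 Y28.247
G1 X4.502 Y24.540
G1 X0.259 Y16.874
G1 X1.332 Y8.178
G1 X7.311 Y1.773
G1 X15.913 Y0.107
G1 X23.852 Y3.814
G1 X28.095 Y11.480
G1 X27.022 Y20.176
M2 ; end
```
solid part
  facet normal 0.0000 0.0000 -1.0000
    outer loop
      vertex 12.441 28.247 0.000
      vertex 21.043 26.581 0.000
      vertex 27.022 20.176 0.000
    endloop
  endfacet
  facet normal 0.0000 0.0000 -1.0000
    outer loop
      vertex 4.502 24.540 0.000
      vertex 12.441 28.247 0.000
      vertex 27.022 20.176 0.000
    endloop
  endfacet
  facet normal 0.0000 0.0000 -1.0000
    outer loop
      vertex 0.259 16.874 0.000
      vertex 4.502 24.540 0.000
      vertex 27.022 20.176 0.000
    endloop
  endfacet
  facet normal 0.0000 0.0000 -1.0000
    outer loop
      vertex 1.332 8.178 0.000
      vertex 0.259 16.874 0.000
      vertex 27.022 20.176 0.000
    endloop
  endfacet
  facet normal 0.0000 0.0000 -1.0000
    outer loop
      vertex 7.311 1.773 0.000
      vertex 1.332 8.178 0.000
      vertex 27.022 20.176 0.000
    endloop
  endfacet
  facet normal 0.0000 0.0000 -1.0000
    outer loop
      vertex 15.913 0.107 0.000
      vertex 7.311 1.773 0.000
      vertex 27.022 20.176 0.000
    endloop
  endfacet
  facet normal 0.0000 0.0000 -1.0000
    outer loop
      vertex 23.852 3.814 0.000
      vertex 15.913 0.107 0.000
      vertex 27.022 20.176 0.000
    endloop
  endfacet
  facet normal 0.0000 0.0000 -1.0000
    outer loop
      vertex 28.095 11.480 0.000
      vertex 23.852 3.814 0.000
      vertex 27.022 20.176 0.000
    endloop
  endfacet
  facet normal 0.0000 0.0000 1.0000
    outer loop
      vertex 27.022 20.176 28.491
      vertex 21.043 26.581 28.491
      vertex 12.441 28.247 28.491
    endloop
  endfacet
  facet normal 0.0000 0.0000 1.0000
    outer loop
      vertex 27.022 20.176 28.491
      vertex 12.441 28.247 28.491
      vertex 4.502 24.540 28.491
    endloop
  endfacet
  facet normal 0.0000 0.0000 1.0000
    outer loop
      vertex 27.022 20.176 28.491
      vertex 4.502 24.540 28.491
      vertex 0.259 16.874 28.491
    endloop
  endfacet
  facet normal 0.0000 0.0000 1.0000
    outer loop
      vertex 27.022 20.176 28.491
      vertex 0.259 16.874 28.491
      vertex 1.332 8.178 28.491
    endloop
  endfacet
  facet normal 0.0000 0.0000 1.0000
    outer loop
      vertex 27.022 20.176 28.491
      vertex 1.332 8.178 28.491
      vertex 7.311 1.773 28.491
    endloop
  endfacet
  facet normal 0.0000 0.0000 1.0000
    outer loop
      vertex 27.022 20.176 28.491
      vertex 7.311 1.773 28.491
      vertex 15.913 0.107 28.491
    endloop
  endfacet
  facet normal 0.0000 0.0000 1.0000
    outer loop
      vertex 27.022 20.176 28.491
      vertex 15.913 0.107 28.491
      vertex 23.852 3.814 28.491
    endloop
  endfacet
  facet normal 0.0000 0.0000 1.0000
    outer loop
      vertex 27.022 20.176 28.491
      vertex 23.852 3.814 28.491
      vertex 28.095 11.480 28.491
    endloop
  endfacet
  facet normal 0.7310 0.6824 0.0000
    outer loop
      vertex 27.022 20.176 0.000
      vertex 21.043 26.581 0.000
      vertex 21.043 26.581 28.491
    endloop
  endfacet
  facet normal 0.7310 0.6824 0.0000
    outer loop
      vertex 27.022 20.176 0.000
      vertex 21.043 26.581 28.491
      vertex 27.022 20.176 28.491
    endloop
  endfacet
  facet normal 0.1901 0.9818 0.0000
    outer loop
      vertex 21.043 26.581 0.000
      vertex 12.441 28.247 0.000
      vertex 12.441 28.247 28.491
    endloop
  endfacet
  facet normal 0.1901 0.9818 0.0000
    outer loop
      vertex 21.043 26.581 0.000
      vertex 12.441 28.247 28.491
      vertex 21.043 26.581 28.491
    endloop
  endfacet
  facet normal -0.4231 0.9061 0.0000
    outer loop
      vertex 12.441 28.247 0.000
      vertex 4.502 24.540 0.000
      vertex 4.502 24.540 28.491
    endloop
  endfacet
  facet normal -0.4231 0.9061 0.0000
    outer loop
      vertex 12.441 28.247 0.000
      vertex 4.502 24.540 28.491
      vertex 12.441 28.247 28.491
    endloop
  endfacet
  facet normal -0.8749 0.4843 0.0000
    outer loop
      vertex 4.502 24.540 0.000
      vertex 0.259 16.874 0.000
      vertex 0.259 16.874 28.491
    endloop
  endfacet
  facet normal -0.8749 0.4843 0.0000
    outer loop
      vertex 4.502 24.540 0.000
      vertex 0.259 16.874 28.491
      vertex 4.502 24.540 28.491
    endloop
  endfacet
  facet normal -0.9925 -0.1225 0.0000
    outer loop
      vertex 0.259 16.874 0.000
      vertex 1.332 8.178 0.000
      vertex 1.332 8.178 28.491
    endloop
  endfacet
  facet normal -0.9925 -0.1225 0.0000
    outer loop
      vertex 0.259 16.874 0.000
      vertex 1.332 8.178 28.491
      vertex 0.259 16.874 28.491
    endloop
  endfacet
  facet normal -0.7310 -0.6824 0.0000
    outer loop
      vertex 1.332 8.178 0.000
      vertex 7.311 1.773 0.000
      vertex 7.311 1.773 28.491
    endloop
  endfacet
  facet normal -0.7310 -0.6824 0.0000
    outer loop
      vertex 1.332 8.178 0.000
      vertex 7.311 1.773 28.491
      vertex 1.332 8.178 28.491
    endloop
  endfacet
  facet normal -0.1901 -0.9818 0.0000
    outer loop
      vertex 7.311 1.773 0.000
      vertex 15.913 0.107 0.000
      vertex 15.913 0.107 28.491
    endloop
  endfacet
  facet normal -0.1901 -0.9818 0.0000
    outer loop
      vertex 7.311 1.773 0.000
      vertex 15.913 0.107 28.491
      vertex 7.311 1.773 28.491
    endloop
  endfacet
  facet normal 0.4231 -0.9061 0.0000
    outer loop
      vertex 15.913 0.107 0.000
      vertex 23.852 3.814 0.000
      vertex 23.852 3.814 28.491
    endloop
  endfacet
  facet normal 0.4231 -0.9061 0.0000
    outer loop
      vertex 15.913 0.107 0.000
      vertex 23.852 3.814 28.491
      vertex 15.913 0.107 28.491
    endloop
  endfacet
  facet normal 0.8749 -0.4843 0.0000
    outer loop
      vertex 23.852 3.814 0.000
      vertex 28.095 11.480 0.000
      vertex 28.095 11.480 28.491
    endloop
  endfacet
  facet normal 0.8749 -0.4843 0.0000
    outer loop
      vertex 23.852 3.814 0.000
      vertex 28.095 11.480 28.491
      vertex 23.852 3.814 28.491
    endloop
  endfacet
  facet normal 0.9925 0.1225 0.0000
    outer loop
      vertex 28.095 11.480 0.000
      vertex 27.022 20.176 0.000
      vertex 27.022 20.176 28.491
    endloop
  endfacet
  facet normal 0.9925 0.1225 0.0000
    outer loop
      vertex 28.095 11.480 0.000
      vertex 27.022 20.176 28.491
      vertex 28.095 11.480 28.491
    endloop
  endfacet
endsolid part

The G0 Z moves step by Δz≈7.123 mm. Every layer's G1 loop is the same polygon, so the solid is a straight extrusion of it from z=0 to z≈28.5. Closing with flat bottom and top caps and triangulating gives 36 facets — a regular 10-sided prism (a cylinder approximated with 10 flat sides), circumscribed radius ≈ 14.2 mm, height ≈ 28.5 mm.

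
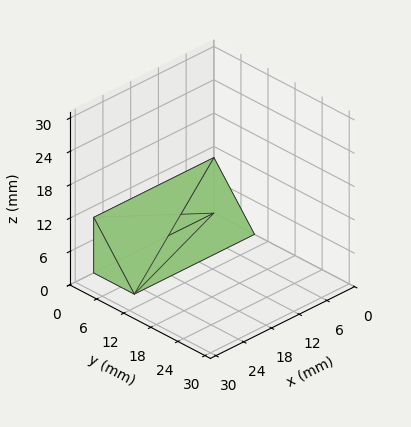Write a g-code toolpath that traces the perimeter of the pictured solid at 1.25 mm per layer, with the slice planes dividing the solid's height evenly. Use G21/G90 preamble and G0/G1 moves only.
Reading the render: the shape is a wedge (ramp): 26 × 9 mm base, rising to 10 mm along the y=0 edge and sloping linearly to z=0 at y=9 (dimensions read to the nearest mm from the axis ticks). For the g-code, the solid's height is divided into equal slices at the stated Δz and each level perimeter traced with G1 moves after a G0 lift.

; perimeter-only toolpath
G21 ; units = mm
G90 ; absolute positioning
G28 ; home
; layer 1
G0 Z1.25
G0 X0.00 Y0.00
G1 X26.00 Y0.00
G1 X26.00 Y7.88
G1 X0.00 Y7.88
G1 X0.00 Y0.00
; layer 2
G0 Z2.50
G0 X0.00 Y0.00
G1 X26.00 Y0.00
G1 X26.00 Y6.75
G1 X0.00 Y6.75
G1 X0.00 Y0.00
; layer 3
G0 Z3.75
G0 X0.00 Y0.00
G1 X26.00 Y0.00
G1 X26.00 Y5.62
G1 X0.00 Y5.62
G1 X0.00 Y0.00
; layer 4
G0 Z5.00
G0 X0.00 Y0.00
G1 X26.00 Y0.00
G1 X26.00 Y4.50
G1 X0.00 Y4.50
G1 X0.00 Y0.00
; layer 5
G0 Z6.25
G0 X0.00 Y0.00
G1 X26.00 Y0.00
G1 X26.00 Y3.38
G1 X0.00 Y3.38
G1 X0.00 Y0.00
; layer 6
G0 Z7.50
G0 X0.00 Y0.00
G1 X26.00 Y0.00
G1 X26.00 Y2.25
G1 X0.00 Y2.25
G1 X0.00 Y0.00
; layer 7
G0 Z8.75
G0 X0.00 Y0.00
G1 X26.00 Y0.00
G1 X26.00 Y1.12
G1 X0.00 Y1.12
G1 X0.00 Y0.00
M2 ; end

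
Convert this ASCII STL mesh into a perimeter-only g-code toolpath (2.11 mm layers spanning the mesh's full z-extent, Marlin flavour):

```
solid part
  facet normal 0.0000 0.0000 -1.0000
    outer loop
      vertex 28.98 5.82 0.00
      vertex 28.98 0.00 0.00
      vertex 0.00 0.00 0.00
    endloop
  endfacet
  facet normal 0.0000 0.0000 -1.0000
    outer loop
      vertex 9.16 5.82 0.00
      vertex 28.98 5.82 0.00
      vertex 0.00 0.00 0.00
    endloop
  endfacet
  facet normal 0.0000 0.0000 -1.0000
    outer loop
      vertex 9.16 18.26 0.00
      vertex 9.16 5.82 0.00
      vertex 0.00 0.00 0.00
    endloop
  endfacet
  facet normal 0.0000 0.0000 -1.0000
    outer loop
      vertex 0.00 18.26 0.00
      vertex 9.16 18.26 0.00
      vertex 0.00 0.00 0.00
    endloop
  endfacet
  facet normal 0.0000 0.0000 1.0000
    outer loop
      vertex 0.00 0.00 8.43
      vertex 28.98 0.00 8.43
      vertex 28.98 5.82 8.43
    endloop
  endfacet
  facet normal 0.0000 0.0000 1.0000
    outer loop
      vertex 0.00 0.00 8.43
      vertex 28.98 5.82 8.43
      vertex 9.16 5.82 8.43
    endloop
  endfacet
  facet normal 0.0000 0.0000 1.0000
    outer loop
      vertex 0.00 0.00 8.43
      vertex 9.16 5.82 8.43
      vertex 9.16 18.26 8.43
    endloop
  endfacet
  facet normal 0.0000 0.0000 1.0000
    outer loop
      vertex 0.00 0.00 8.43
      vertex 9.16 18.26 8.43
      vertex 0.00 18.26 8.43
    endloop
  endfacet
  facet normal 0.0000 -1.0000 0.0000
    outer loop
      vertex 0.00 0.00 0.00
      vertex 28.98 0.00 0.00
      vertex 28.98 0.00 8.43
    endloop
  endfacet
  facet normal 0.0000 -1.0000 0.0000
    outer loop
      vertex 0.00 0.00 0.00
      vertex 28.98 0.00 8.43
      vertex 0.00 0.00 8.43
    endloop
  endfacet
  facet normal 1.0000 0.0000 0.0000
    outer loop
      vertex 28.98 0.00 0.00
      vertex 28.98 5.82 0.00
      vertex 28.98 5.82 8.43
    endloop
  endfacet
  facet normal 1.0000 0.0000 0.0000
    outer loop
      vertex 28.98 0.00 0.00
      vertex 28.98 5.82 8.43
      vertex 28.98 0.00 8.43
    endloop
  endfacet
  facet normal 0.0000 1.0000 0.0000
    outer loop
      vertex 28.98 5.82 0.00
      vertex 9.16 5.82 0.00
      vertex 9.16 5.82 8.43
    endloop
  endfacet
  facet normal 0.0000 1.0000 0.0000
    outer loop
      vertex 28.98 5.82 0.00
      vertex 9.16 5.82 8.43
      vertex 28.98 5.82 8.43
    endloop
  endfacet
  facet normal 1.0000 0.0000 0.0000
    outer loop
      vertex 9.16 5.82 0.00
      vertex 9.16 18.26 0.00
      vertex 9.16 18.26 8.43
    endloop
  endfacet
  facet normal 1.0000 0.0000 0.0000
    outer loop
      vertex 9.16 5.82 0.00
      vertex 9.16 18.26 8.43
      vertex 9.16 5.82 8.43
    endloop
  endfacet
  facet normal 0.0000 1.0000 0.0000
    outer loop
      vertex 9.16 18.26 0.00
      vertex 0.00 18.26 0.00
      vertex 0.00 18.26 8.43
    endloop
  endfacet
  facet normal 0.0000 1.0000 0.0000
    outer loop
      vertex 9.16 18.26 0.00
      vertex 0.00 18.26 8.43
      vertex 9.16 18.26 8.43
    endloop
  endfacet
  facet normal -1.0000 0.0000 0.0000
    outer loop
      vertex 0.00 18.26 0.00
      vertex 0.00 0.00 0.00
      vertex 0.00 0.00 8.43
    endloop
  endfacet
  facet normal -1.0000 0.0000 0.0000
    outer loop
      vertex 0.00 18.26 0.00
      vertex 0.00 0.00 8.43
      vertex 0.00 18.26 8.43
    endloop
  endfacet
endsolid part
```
; perimeter-only toolpath
G21 ; units = mm
G90 ; absolute positioning
G28 ; home
; layer 1
G0 Z2.11
G0 X0.00 Y0.00
G1 X28.98 Y0.00
G1 X28.98 Y5.82
G1 X9.16 Y5.82
G1 X9.16 Y18.26
G1 X0.00 Y18.26
G1 X0.00 Y0.00
; layer 2
G0 Z4.21
G0 X0.00 Y0.00
G1 X28.98 Y0.00
G1 X28.98 Y5.82
G1 X9.16 Y5.82
G1 X9.16 Y18.26
G1 X0.00 Y18.26
G1 X0.00 Y0.00
; layer 3
G0 Z6.32
G0 X0.00 Y0.00
G1 X28.98 Y0.00
G1 X28.98 Y5.82
G1 X9.16 Y5.82
G1 X9.16 Y18.26
G1 X0.00 Y18.26
G1 X0.00 Y0.00
; layer 4
G0 Z8.43
G0 X0.00 Y0.00
G1 X28.98 Y0.00
G1 X28.98 Y5.82
G1 X9.16 Y5.82
G1 X9.16 Y18.26
G1 X0.00 Y18.26
G1 X0.00 Y0.00
M2 ; end

The solid is an L-shaped prism: outer 29 × 18.3 mm, arm thicknesses ≈ 5.82 mm (horizontal) and 9.16 mm (vertical), extruded 8.43 mm in z. Slicing at Δz = 2.11 mm — 4 equal slices spanning the solid's height, so layer i sits at z = i·h/4 — gives 4 non-empty perimeters. Each is a 6-segment closed polygon; G0 lifts to the layer z and rapids to the start vertex, then G1 traces the edges.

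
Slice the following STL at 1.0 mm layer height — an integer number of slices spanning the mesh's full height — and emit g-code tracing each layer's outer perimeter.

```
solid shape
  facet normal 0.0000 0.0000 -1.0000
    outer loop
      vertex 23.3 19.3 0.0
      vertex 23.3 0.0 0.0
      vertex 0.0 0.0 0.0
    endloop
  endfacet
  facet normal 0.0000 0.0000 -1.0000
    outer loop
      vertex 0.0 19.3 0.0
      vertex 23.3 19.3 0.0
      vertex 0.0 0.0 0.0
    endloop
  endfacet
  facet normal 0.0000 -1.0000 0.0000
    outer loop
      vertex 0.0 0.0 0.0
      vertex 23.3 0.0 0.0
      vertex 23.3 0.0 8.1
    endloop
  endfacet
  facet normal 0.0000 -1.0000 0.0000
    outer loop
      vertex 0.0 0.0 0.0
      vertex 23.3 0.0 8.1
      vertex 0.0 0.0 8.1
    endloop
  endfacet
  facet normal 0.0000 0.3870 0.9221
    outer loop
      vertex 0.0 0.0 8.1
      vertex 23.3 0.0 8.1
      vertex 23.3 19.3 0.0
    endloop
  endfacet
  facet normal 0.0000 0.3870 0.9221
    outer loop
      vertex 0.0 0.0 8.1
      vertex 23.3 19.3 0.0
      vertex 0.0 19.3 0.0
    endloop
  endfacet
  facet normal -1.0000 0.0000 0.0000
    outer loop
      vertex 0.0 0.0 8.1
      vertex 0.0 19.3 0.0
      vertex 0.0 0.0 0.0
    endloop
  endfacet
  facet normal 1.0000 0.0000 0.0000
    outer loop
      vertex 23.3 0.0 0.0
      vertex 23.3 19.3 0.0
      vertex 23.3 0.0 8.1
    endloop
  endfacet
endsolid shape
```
; perimeter-only toolpath
G21 ; units = mm
G90 ; absolute positioning
G28 ; home
; layer 1
G0 Z1.0
G0 X0.0 Y0.0
G1 X23.3 Y0.0
G1 X23.3 Y16.9
G1 X0.0 Y16.9
G1 X0.0 Y0.0
; layer 2
G0 Z2.0
G0 X0.0 Y0.0
G1 X23.3 Y0.0
G1 X23.3 Y14.5
G1 X0.0 Y14.5
G1 X0.0 Y0.0
; layer 3
G0 Z3.0
G0 X0.0 Y0.0
G1 X23.3 Y0.0
G1 X23.3 Y12.1
G1 X0.0 Y12.1
G1 X0.0 Y0.0
; layer 4
G0 Z4.0
G0 X0.0 Y0.0
G1 X23.3 Y0.0
G1 X23.3 Y9.7
G1 X0.0 Y9.7
G1 X0.0 Y0.0
; layer 5
G0 Z5.1
G0 X0.0 Y0.0
G1 X23.3 Y0.0
G1 X23.3 Y7.2
G1 X0.0 Y7.2
G1 X0.0 Y0.0
; layer 6
G0 Z6.1
G0 X0.0 Y0.0
G1 X23.3 Y0.0
G1 X23.3 Y4.8
G1 X0.0 Y4.8
G1 X0.0 Y0.0
; layer 7
G0 Z7.1
G0 X0.0 Y0.0
G1 X23.3 Y0.0
G1 X23.3 Y2.4
G1 X0.0 Y2.4
G1 X0.0 Y0.0
M2 ; end

The solid is a wedge (ramp): 23.3 × 19.3 mm base, rising to 8.1 mm along the y=0 edge and sloping linearly to z=0 at y=19.3. Slicing at Δz = 1.0 mm — 8 equal slices spanning the solid's height, so layer i sits at z = i·h/8 — gives 7 non-empty perimeters. Each is a 4-segment closed polygon; G0 lifts to the layer z and rapids to the start vertex, then G1 traces the edges. The cross-section shrinks linearly with z (the slice at the apex is degenerate and omitted).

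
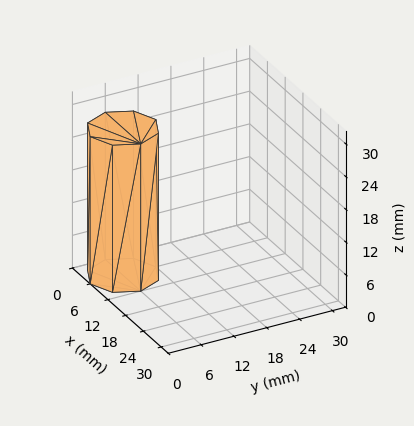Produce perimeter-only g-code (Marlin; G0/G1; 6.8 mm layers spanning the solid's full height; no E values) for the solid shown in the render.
Reading the render: the shape is a regular 8-sided prism (a cylinder approximated with 8 flat sides), circumscribed radius ≈ 6 mm, height ≈ 27 mm (dimensions read to the nearest mm from the axis ticks). For the g-code, the solid's height is divided into equal slices at the stated Δz and each level perimeter traced with G1 moves after a G0 lift.

; perimeter-only toolpath
G21 ; units = mm
G90 ; absolute positioning
G28 ; home
; layer 1
G0 Z6.8
G0 X12.0 Y6.0
G1 X10.2 Y10.2
G1 X6.0 Y12.0
G1 X1.8 Y10.2
G1 X0.0 Y6.0
G1 X1.8 Y1.8
G1 X6.0 Y0.0
G1 X10.2 Y1.8
G1 X12.0 Y6.0
; layer 2
G0 Z13.5
G0 X12.0 Y6.0
G1 X10.2 Y10.2
G1 X6.0 Y12.0
G1 X1.8 Y10.2
G1 X0.0 Y6.0
G1 X1.8 Y1.8
G1 X6.0 Y0.0
G1 X10.2 Y1.8
G1 X12.0 Y6.0
; layer 3
G0 Z20.2
G0 X12.0 Y6.0
G1 X10.2 Y10.2
G1 X6.0 Y12.0
G1 X1.8 Y10.2
G1 X0.0 Y6.0
G1 X1.8 Y1.8
G1 X6.0 Y0.0
G1 X10.2 Y1.8
G1 X12.0 Y6.0
; layer 4
G0 Z27.0
G0 X12.0 Y6.0
G1 X10.2 Y10.2
G1 X6.0 Y12.0
G1 X1.8 Y10.2
G1 X0.0 Y6.0
G1 X1.8 Y1.8
G1 X6.0 Y0.0
G1 X10.2 Y1.8
G1 X12.0 Y6.0
M2 ; end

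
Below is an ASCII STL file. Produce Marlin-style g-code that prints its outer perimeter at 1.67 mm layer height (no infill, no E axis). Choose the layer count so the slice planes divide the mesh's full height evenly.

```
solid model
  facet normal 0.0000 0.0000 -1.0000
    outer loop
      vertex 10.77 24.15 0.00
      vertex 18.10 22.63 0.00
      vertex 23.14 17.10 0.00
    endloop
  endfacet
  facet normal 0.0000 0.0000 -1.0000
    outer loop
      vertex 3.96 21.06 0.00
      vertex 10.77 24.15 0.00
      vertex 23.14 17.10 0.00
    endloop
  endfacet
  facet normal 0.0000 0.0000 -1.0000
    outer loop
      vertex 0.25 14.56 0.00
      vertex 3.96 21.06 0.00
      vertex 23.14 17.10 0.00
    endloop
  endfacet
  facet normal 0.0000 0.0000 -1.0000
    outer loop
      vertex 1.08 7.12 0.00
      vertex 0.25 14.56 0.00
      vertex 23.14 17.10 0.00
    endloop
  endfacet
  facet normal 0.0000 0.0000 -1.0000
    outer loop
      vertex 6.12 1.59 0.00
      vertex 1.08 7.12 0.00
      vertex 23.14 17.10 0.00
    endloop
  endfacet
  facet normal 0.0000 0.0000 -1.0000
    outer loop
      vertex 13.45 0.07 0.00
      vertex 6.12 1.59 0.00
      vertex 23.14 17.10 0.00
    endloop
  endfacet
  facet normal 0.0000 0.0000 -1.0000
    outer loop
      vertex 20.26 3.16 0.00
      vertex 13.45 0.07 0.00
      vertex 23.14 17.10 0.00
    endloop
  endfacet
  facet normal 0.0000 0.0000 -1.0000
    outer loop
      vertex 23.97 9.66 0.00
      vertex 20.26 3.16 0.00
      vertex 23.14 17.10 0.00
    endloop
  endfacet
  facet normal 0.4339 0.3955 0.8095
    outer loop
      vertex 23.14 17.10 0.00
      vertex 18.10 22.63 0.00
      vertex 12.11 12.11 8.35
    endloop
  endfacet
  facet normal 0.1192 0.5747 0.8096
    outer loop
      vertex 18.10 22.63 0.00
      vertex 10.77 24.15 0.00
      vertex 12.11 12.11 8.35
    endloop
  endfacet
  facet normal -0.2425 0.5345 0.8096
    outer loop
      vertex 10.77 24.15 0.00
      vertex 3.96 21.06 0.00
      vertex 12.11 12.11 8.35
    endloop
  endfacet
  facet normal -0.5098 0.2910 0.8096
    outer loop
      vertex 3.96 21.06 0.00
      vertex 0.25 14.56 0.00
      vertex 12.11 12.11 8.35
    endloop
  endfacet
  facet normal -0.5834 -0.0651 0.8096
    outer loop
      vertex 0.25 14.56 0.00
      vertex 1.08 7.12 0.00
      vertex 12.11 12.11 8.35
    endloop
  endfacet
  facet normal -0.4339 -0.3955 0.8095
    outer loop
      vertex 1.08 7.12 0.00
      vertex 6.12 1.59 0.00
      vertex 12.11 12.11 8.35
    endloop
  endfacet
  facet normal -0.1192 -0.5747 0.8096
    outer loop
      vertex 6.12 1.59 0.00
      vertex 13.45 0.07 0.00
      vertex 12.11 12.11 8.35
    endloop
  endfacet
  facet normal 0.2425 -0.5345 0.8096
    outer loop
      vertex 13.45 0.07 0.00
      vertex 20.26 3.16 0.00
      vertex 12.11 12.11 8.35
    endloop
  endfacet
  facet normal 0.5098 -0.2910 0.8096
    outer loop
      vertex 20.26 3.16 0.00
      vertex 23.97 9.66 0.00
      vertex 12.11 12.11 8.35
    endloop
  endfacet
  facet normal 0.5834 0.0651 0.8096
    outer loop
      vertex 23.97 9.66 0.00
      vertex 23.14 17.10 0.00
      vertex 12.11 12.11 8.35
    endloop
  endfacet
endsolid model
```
; perimeter-only toolpath
G21 ; units = mm
G90 ; absolute positioning
G28 ; home
; layer 1
G0 Z1.67
G0 X20.93 Y16.10
G1 X16.90 Y20.53
G1 X11.04 Y21.74
G1 X5.59 Y19.27
G1 X2.62 Y14.07
G1 X3.29 Y8.12
G1 X7.32 Y3.69
G1 X13.18 Y2.48
G1 X18.63 Y4.95
G1 X21.60 Y10.15
G1 X20.93 Y16.10
; layer 2
G0 Z3.34
G0 X18.73 Y15.10
G1 X15.70 Y18.42
G1 X11.31 Y19.33
G1 X7.22 Y17.48
G1 X4.99 Y13.58
G1 X5.49 Y9.12
G1 X8.52 Y5.80
G1 X12.91 Y4.89
G1 X17.00 Y6.74
G1 X19.23 Y10.64
G1 X18.73 Y15.10
; layer 3
G0 Z5.01
G0 X16.52 Y14.11
G1 X14.51 Y16.32
G1 X11.57 Y16.93
G1 X8.85 Y15.69
G1 X7.37 Y13.09
G1 X7.70 Y10.11
G1 X9.71 Y7.90
G1 X12.65 Y7.29
G1 X15.37 Y8.53
G1 X16.85 Y11.13
G1 X16.52 Y14.11
; layer 4
G0 Z6.68
G0 X14.32 Y13.11
G1 X13.31 Y14.21
G1 X11.84 Y14.52
G1 X10.48 Y13.90
G1 X9.74 Y12.60
G1 X9.90 Y11.11
G1 X10.91 Y10.01
G1 X12.38 Y9.70
G1 X13.74 Y10.32
G1 X14.48 Y11.62
G1 X14.32 Y13.11
M2 ; end

The solid is a regular 10-sided pyramid, base circumscribed radius ≈ 12.1 mm, apex at z ≈ 8.35 mm. Slicing at Δz = 1.67 mm — 5 equal slices spanning the solid's height, so layer i sits at z = i·h/5 — gives 4 non-empty perimeters. Each is a 10-segment closed polygon; G0 lifts to the layer z and rapids to the start vertex, then G1 traces the edges. The cross-section shrinks linearly with z (the slice at the apex is degenerate and omitted).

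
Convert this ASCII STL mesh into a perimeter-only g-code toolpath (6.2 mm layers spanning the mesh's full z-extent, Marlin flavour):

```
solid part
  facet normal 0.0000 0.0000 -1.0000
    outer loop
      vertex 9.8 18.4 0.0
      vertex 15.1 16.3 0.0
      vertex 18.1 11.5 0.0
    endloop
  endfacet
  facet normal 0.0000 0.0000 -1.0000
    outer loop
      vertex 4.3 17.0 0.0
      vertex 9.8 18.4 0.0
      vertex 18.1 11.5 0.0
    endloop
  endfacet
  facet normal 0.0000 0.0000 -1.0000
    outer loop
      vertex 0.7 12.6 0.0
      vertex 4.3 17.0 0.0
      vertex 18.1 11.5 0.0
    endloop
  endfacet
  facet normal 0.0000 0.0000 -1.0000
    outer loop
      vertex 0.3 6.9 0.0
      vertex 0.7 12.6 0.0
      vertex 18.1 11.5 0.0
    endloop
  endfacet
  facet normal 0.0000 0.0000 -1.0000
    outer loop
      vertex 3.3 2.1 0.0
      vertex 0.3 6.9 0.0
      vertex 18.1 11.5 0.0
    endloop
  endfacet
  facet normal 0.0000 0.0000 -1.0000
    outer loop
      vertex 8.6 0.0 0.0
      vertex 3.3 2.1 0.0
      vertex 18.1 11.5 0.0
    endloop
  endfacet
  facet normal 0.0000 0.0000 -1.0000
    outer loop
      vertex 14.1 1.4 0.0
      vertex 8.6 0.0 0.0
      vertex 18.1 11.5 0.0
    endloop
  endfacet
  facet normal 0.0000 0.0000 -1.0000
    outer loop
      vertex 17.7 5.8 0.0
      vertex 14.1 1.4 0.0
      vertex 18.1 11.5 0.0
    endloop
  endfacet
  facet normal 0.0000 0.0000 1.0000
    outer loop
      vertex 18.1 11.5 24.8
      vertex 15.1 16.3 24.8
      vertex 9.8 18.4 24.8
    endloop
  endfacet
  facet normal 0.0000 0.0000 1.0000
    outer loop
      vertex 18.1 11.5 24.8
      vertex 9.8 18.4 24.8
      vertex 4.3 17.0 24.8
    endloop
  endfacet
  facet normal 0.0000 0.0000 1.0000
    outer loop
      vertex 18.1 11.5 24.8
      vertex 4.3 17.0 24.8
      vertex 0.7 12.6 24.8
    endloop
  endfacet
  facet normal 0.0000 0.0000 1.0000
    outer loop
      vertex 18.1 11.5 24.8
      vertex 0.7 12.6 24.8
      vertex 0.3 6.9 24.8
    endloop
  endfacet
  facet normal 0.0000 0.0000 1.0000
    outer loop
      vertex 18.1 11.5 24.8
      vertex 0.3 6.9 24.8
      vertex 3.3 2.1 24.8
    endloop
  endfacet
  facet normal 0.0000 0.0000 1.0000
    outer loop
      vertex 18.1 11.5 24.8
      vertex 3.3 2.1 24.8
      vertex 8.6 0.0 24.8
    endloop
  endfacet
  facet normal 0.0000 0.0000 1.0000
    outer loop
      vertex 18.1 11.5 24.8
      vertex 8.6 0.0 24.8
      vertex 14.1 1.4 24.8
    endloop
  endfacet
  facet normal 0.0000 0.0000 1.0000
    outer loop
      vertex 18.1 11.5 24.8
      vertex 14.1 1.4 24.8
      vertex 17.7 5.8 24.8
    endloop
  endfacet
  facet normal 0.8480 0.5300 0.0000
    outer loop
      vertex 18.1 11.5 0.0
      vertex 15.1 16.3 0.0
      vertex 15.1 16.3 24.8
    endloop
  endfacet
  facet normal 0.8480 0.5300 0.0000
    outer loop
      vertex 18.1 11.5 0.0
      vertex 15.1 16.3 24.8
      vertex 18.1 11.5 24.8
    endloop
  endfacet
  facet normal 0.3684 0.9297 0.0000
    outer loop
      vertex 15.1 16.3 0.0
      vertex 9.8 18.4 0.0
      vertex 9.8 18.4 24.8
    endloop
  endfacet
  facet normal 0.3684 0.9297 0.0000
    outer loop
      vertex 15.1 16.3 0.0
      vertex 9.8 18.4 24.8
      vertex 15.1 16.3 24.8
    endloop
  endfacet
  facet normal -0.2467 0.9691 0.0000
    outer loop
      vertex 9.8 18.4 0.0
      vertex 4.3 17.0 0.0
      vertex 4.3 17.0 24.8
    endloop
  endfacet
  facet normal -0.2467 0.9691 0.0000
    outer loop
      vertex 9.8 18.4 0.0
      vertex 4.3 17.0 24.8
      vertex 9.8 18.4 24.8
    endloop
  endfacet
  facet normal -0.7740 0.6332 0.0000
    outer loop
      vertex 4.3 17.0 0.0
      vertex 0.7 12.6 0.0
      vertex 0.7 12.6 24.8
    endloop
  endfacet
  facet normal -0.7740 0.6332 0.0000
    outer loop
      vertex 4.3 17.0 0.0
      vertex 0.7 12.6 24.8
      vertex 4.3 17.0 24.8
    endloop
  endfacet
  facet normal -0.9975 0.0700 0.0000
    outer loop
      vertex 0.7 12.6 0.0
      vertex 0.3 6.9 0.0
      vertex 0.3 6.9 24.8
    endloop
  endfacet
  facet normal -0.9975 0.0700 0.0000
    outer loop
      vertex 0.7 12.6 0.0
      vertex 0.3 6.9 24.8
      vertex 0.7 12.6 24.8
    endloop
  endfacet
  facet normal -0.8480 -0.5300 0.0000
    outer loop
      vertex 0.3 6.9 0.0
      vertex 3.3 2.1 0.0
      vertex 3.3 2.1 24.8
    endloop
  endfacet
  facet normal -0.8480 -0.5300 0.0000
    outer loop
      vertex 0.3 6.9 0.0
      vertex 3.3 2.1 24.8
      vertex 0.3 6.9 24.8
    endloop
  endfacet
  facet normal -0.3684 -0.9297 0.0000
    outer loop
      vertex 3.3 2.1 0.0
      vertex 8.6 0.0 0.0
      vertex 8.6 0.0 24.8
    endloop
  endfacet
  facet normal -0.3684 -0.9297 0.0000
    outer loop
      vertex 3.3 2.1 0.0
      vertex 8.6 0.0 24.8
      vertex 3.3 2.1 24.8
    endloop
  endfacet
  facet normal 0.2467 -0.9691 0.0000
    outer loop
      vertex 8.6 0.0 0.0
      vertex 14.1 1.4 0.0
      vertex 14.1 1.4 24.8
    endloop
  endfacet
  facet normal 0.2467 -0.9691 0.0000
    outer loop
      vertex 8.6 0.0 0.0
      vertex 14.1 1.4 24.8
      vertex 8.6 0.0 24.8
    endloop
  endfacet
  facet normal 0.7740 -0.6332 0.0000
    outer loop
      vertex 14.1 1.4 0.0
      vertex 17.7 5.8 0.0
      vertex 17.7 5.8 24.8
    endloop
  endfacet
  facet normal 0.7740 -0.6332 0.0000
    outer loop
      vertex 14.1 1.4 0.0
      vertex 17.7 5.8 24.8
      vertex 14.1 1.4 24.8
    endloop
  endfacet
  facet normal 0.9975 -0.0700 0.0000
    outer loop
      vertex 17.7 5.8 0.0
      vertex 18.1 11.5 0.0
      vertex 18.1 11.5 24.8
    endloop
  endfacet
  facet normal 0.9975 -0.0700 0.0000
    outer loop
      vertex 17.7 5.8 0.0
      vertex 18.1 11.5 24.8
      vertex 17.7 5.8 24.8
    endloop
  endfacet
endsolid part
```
; perimeter-only toolpath
G21 ; units = mm
G90 ; absolute positioning
G28 ; home
; layer 1
G0 Z6.2
G0 X18.1 Y11.5
G1 X15.1 Y16.3
G1 X9.8 Y18.4
G1 X4.3 Y17.0
G1 X0.7 Y12.6
G1 X0.3 Y6.9
G1 X3.3 Y2.1
G1 X8.6 Y0.0
G1 X14.1 Y1.4
G1 X17.7 Y5.8
G1 X18.1 Y11.5
; layer 2
G0 Z12.4
G0 X18.1 Y11.5
G1 X15.1 Y16.3
G1 X9.8 Y18.4
G1 X4.3 Y17.0
G1 X0.7 Y12.6
G1 X0.3 Y6.9
G1 X3.3 Y2.1
G1 X8.6 Y0.0
G1 X14.1 Y1.4
G1 X17.7 Y5.8
G1 X18.1 Y11.5
; layer 3
G0 Z18.6
G0 X18.1 Y11.5
G1 X15.1 Y16.3
G1 X9.8 Y18.4
G1 X4.3 Y17.0
G1 X0.7 Y12.6
G1 X0.3 Y6.9
G1 X3.3 Y2.1
G1 X8.6 Y0.0
G1 X14.1 Y1.4
G1 X17.7 Y5.8
G1 X18.1 Y11.5
; layer 4
G0 Z24.8
G0 X18.1 Y11.5
G1 X15.1 Y16.3
G1 X9.8 Y18.4
G1 X4.3 Y17.0
G1 X0.7 Y12.6
G1 X0.3 Y6.9
G1 X3.3 Y2.1
G1 X8.6 Y0.0
G1 X14.1 Y1.4
G1 X17.7 Y5.8
G1 X18.1 Y11.5
M2 ; end

The solid is a regular 10-sided prism (a cylinder approximated with 10 flat sides), circumscribed radius ≈ 9.2 mm, height ≈ 24.8 mm. Slicing at Δz = 6.2 mm — 4 equal slices spanning the solid's height, so layer i sits at z = i·h/4 — gives 4 non-empty perimeters. Each is a 10-segment closed polygon; G0 lifts to the layer z and rapids to the start vertex, then G1 traces the edges.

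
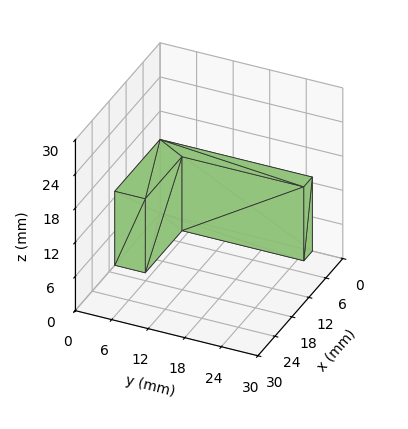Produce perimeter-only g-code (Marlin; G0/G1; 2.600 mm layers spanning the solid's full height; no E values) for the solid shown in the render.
Reading the render: the shape is an L-shaped prism: outer 16 × 25 mm, arm thicknesses ≈ 5 mm (horizontal) and 3 mm (vertical), extruded 13 mm in z (dimensions read to the nearest mm from the axis ticks). For the g-code, the solid's height is divided into equal slices at the stated Δz and each level perimeter traced with G1 moves after a G0 lift.

; perimeter-only toolpath
G21 ; units = mm
G90 ; absolute positioning
G28 ; home
; layer 1
G0 Z2.600
G0 X0.000 Y0.000
G1 X16.000 Y0.000
G1 X16.000 Y5.000
G1 X3.000 Y5.000
G1 X3.000 Y25.000
G1 X0.000 Y25.000
G1 X0.000 Y0.000
; layer 2
G0 Z5.200
G0 X0.000 Y0.000
G1 X16.000 Y0.000
G1 X16.000 Y5.000
G1 X3.000 Y5.000
G1 X3.000 Y25.000
G1 X0.000 Y25.000
G1 X0.000 Y0.000
; layer 3
G0 Z7.800
G0 X0.000 Y0.000
G1 X16.000 Y0.000
G1 X16.000 Y5.000
G1 X3.000 Y5.000
G1 X3.000 Y25.000
G1 X0.000 Y25.000
G1 X0.000 Y0.000
; layer 4
G0 Z10.400
G0 X0.000 Y0.000
G1 X16.000 Y0.000
G1 X16.000 Y5.000
G1 X3.000 Y5.000
G1 X3.000 Y25.000
G1 X0.000 Y25.000
G1 X0.000 Y0.000
; layer 5
G0 Z13.000
G0 X0.000 Y0.000
G1 X16.000 Y0.000
G1 X16.000 Y5.000
G1 X3.000 Y5.000
G1 X3.000 Y25.000
G1 X0.000 Y25.000
G1 X0.000 Y0.000
M2 ; end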